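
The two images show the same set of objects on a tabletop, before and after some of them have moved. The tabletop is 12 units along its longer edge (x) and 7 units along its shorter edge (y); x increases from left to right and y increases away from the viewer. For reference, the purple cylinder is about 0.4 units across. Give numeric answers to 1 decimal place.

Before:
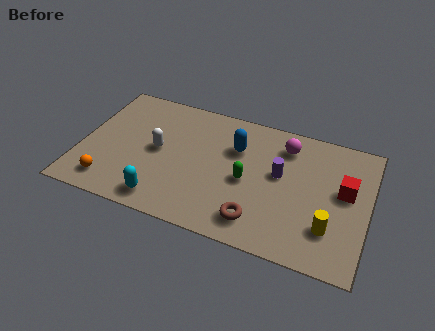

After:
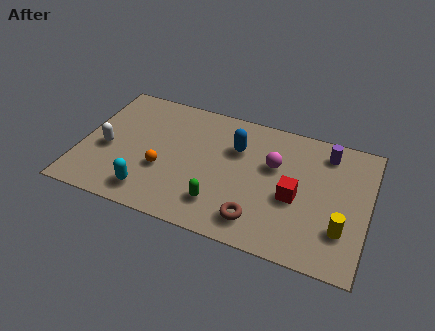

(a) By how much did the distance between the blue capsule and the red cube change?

-1.5

The distance was about 4.7 in the first image and 3.2 in the second, so they moved 1.5 units closer together.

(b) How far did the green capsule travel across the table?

1.9

The green capsule moved from about (7.0, 3.2) to (6.0, 1.6), a distance of √(1.0² + 1.6²) ≈ 1.9.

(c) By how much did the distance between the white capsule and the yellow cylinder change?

+2.5

They were about 7.5 units apart before and 10.0 after — 2.5 units further apart.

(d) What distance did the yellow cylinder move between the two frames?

0.5

The yellow cylinder moved from about (10.5, 1.9) to (11.0, 2.0), a distance of √(0.5² + 0.1²) ≈ 0.5.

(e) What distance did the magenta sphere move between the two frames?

1.3

The magenta sphere was near (8.4, 5.6) before and (8.0, 4.4) after, so it travelled √(0.4² + 1.2²) ≈ 1.3 units.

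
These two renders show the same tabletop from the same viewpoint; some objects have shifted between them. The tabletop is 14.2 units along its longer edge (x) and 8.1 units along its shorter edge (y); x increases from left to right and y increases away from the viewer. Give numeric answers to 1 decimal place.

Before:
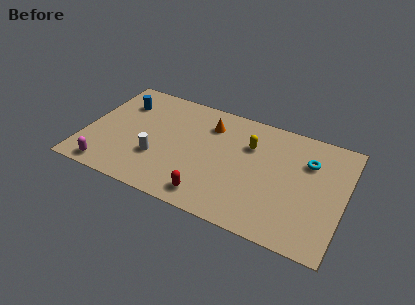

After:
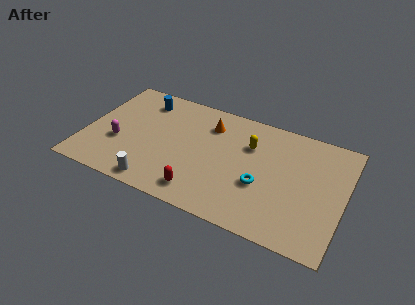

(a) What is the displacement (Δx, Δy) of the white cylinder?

(0.2, -1.8)

From the two frames, the white cylinder sits at roughly (4.1, 2.7) before and (4.3, 0.9) after.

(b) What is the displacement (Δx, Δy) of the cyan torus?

(-2.3, -2.6)

From the two frames, the cyan torus sits at roughly (12.1, 5.7) before and (9.8, 3.1) after.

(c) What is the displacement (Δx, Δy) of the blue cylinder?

(1.1, 0.6)

The blue cylinder was at about (1.7, 6.0) and moved to about (2.8, 6.6).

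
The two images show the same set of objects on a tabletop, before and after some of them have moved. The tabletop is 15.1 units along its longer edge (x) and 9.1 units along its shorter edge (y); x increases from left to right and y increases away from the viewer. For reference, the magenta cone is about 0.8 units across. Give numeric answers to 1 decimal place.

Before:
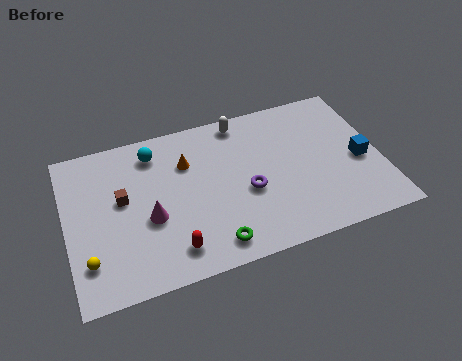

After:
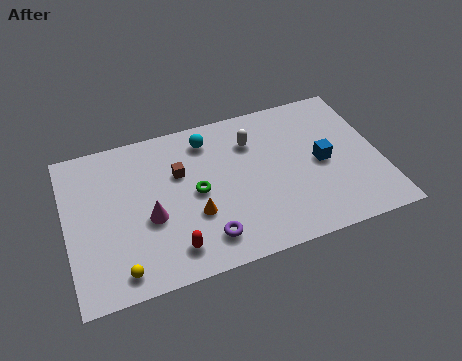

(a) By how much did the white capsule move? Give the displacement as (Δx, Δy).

(0.4, -1.4)

The white capsule started near (8.7, 8.1) and ended near (9.1, 6.7).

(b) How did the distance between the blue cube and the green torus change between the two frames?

-1.8

Before: roughly 7.9 units apart; after: 6.1. That's 1.8 units closer together.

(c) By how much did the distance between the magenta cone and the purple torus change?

-1.5

They were about 4.7 units apart before and 3.2 after — 1.5 units closer together.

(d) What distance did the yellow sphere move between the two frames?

1.7

The yellow sphere was near (0.9, 2.2) before and (2.3, 1.2) after, so it travelled √(1.4² + 1.0²) ≈ 1.7 units.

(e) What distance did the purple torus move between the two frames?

3.0

The purple torus was near (8.6, 3.8) before and (6.4, 1.7) after, so it travelled √(2.2² + 2.1²) ≈ 3.0 units.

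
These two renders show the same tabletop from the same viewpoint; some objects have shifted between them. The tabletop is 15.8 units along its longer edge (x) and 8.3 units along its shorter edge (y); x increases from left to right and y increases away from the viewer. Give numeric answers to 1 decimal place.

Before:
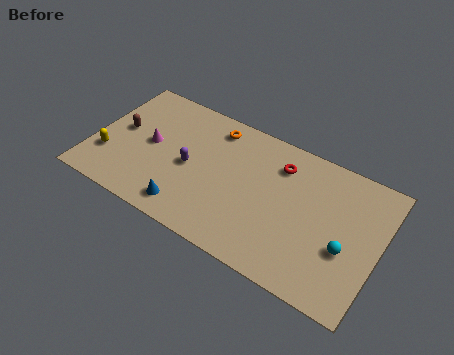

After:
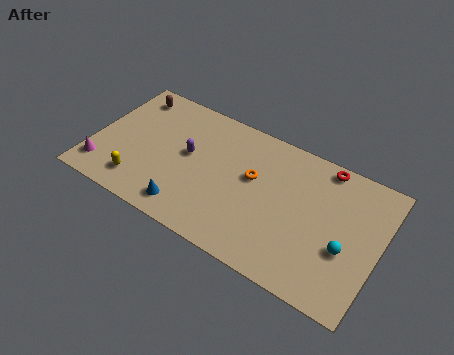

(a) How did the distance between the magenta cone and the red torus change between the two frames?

+5.7

The distance was about 7.3 in the first image and 13.0 in the second, so they moved 5.7 units further apart.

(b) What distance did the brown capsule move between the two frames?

2.5

The brown capsule was near (1.4, 4.5) before and (1.5, 7.0) after, so it travelled √(0.1² + 2.5²) ≈ 2.5 units.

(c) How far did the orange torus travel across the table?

3.3

The orange torus was near (6.3, 7.0) before and (8.8, 4.9) after, so it travelled √(2.5² + 2.1²) ≈ 3.3 units.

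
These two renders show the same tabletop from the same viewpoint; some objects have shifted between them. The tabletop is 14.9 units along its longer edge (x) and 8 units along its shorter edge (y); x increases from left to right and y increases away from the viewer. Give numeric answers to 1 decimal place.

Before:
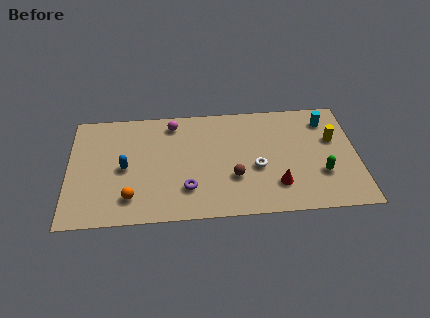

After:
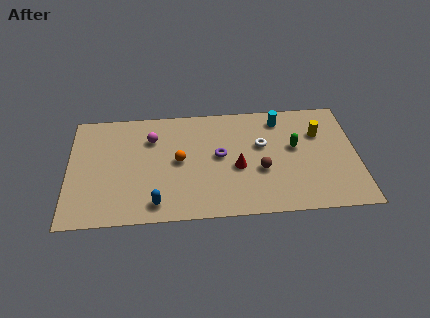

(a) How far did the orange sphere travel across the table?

3.5

From (3.2, 1.7) to (5.7, 4.1), the orange sphere covered √(2.5² + 2.4²) ≈ 3.5 units.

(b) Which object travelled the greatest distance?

the orange sphere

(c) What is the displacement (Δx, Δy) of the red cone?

(-2.0, 1.4)

The red cone was at about (10.7, 2.0) and moved to about (8.7, 3.4).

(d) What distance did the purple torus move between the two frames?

2.8

The purple torus was near (6.1, 2.1) before and (7.8, 4.3) after, so it travelled √(1.7² + 2.2²) ≈ 2.8 units.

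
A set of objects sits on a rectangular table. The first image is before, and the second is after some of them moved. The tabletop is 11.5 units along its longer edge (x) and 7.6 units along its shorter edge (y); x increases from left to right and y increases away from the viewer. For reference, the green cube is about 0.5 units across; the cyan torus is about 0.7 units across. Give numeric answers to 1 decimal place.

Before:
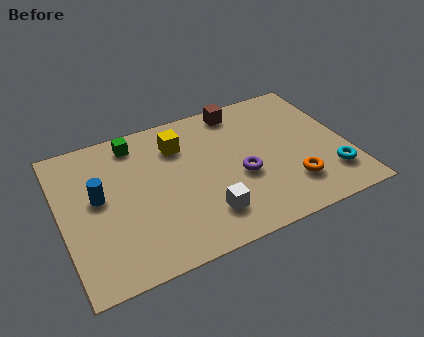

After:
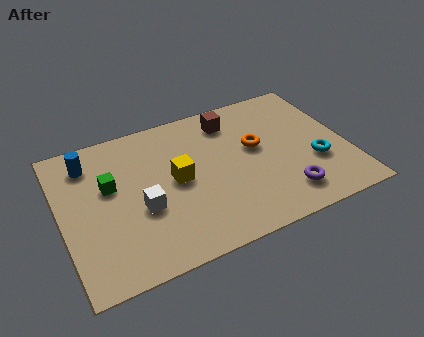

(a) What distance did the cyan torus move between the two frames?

1.0

The cyan torus moved from about (10.6, 1.8) to (10.1, 2.7), a distance of √(0.5² + 0.9²) ≈ 1.0.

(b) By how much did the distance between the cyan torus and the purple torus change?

-1.9

The distance was about 3.7 in the first image and 1.8 in the second, so they moved 1.9 units closer together.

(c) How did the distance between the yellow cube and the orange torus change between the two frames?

-2.3

Before: roughly 5.6 units apart; after: 3.3. That's 2.3 units closer together.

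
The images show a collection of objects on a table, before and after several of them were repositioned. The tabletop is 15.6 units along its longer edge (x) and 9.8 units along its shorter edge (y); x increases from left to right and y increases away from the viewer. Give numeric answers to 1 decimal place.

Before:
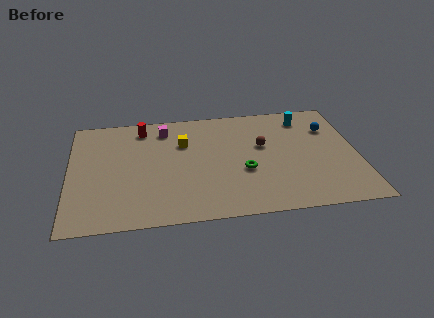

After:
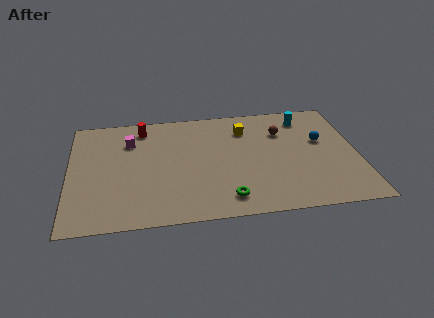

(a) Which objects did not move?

the cyan cylinder and the red cylinder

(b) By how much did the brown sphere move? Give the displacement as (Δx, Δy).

(1.1, 1.1)

The brown sphere started near (10.5, 5.9) and ended near (11.6, 7.0).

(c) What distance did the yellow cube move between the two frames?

3.5

From (6.2, 6.7) to (9.6, 7.5), the yellow cube covered √(3.4² + 0.8²) ≈ 3.5 units.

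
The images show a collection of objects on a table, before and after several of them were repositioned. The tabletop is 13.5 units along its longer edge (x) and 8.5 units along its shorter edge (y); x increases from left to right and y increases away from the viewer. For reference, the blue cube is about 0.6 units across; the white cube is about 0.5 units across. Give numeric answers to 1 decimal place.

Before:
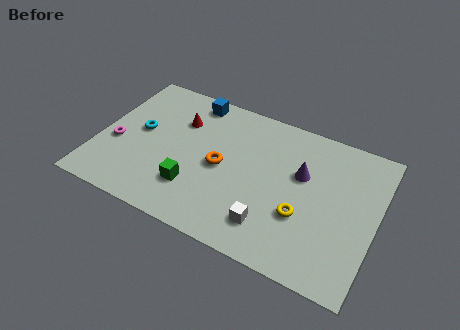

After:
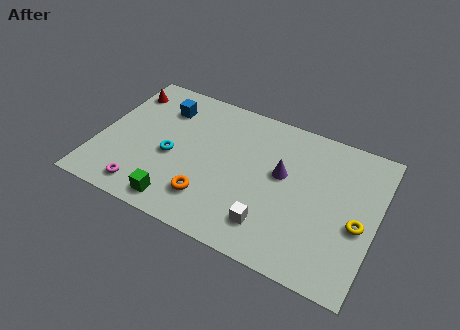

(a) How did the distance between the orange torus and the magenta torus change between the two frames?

-1.9

They were about 5.1 units apart before and 3.2 after — 1.9 units closer together.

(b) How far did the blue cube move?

1.6

From (4.1, 7.5) to (2.8, 6.5), the blue cube covered √(1.3² + 1.0²) ≈ 1.6 units.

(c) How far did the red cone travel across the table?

3.0

The red cone moved from about (3.7, 6.0) to (0.8, 6.8), a distance of √(2.9² + 0.8²) ≈ 3.0.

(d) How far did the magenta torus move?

2.8

From (0.9, 3.4) to (2.6, 1.2), the magenta torus covered √(1.7² + 2.2²) ≈ 2.8 units.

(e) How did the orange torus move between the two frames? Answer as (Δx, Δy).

(-0.3, -2.1)

The orange torus started near (6.0, 4.1) and ended near (5.7, 2.0).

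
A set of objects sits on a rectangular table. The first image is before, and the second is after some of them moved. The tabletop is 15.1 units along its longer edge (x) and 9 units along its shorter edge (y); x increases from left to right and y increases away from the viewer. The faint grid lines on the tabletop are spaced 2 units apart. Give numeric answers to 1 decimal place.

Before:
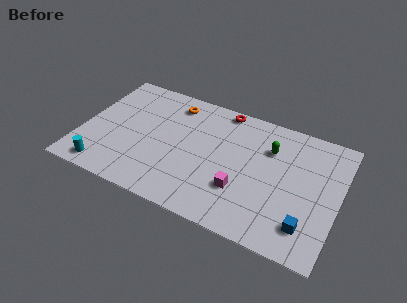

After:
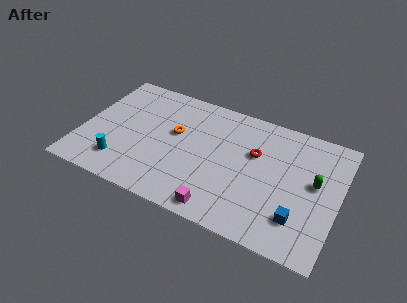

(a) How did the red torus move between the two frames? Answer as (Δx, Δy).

(2.2, -2.5)

The red torus started near (7.9, 8.2) and ended near (10.1, 5.7).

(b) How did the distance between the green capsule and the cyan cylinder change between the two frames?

+0.9

They were about 10.6 units apart before and 11.5 after — 0.9 units further apart.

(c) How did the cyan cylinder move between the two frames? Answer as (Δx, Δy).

(0.9, 0.8)

The cyan cylinder started near (1.7, 1.1) and ended near (2.6, 1.9).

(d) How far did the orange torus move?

2.2

The orange torus was near (5.0, 7.5) before and (5.4, 5.3) after, so it travelled √(0.4² + 2.2²) ≈ 2.2 units.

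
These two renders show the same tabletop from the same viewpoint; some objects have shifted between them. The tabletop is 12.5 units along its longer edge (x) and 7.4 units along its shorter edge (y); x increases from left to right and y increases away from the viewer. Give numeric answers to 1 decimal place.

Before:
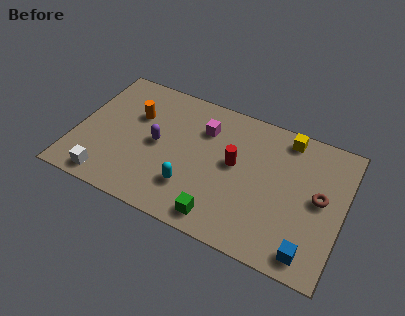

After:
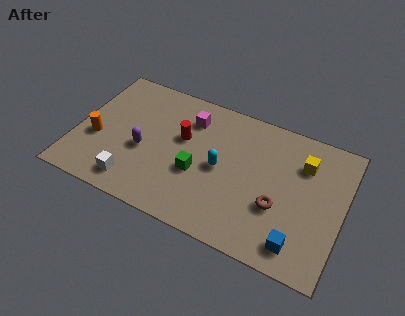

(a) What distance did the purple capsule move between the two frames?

0.8

The purple capsule moved from about (3.8, 3.7) to (3.2, 3.1), a distance of √(0.6² + 0.6²) ≈ 0.8.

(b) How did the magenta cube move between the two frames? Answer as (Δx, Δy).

(-0.7, 0.3)

From the two frames, the magenta cube sits at roughly (5.8, 5.4) before and (5.1, 5.7) after.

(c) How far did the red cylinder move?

2.5

The red cylinder moved from about (7.4, 4.1) to (4.9, 4.5), a distance of √(2.5² + 0.4²) ≈ 2.5.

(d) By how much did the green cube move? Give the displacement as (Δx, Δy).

(-1.3, 1.9)

From the two frames, the green cube sits at roughly (7.1, 1.0) before and (5.8, 2.9) after.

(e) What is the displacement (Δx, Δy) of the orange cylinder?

(-1.6, -2.0)

The orange cylinder was at about (2.6, 4.9) and moved to about (1.0, 2.9).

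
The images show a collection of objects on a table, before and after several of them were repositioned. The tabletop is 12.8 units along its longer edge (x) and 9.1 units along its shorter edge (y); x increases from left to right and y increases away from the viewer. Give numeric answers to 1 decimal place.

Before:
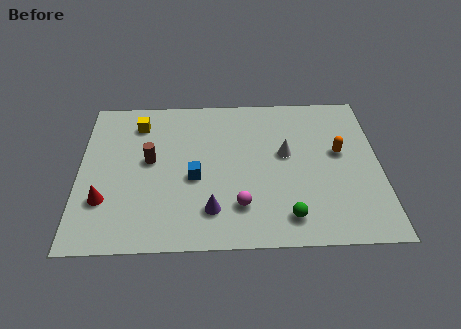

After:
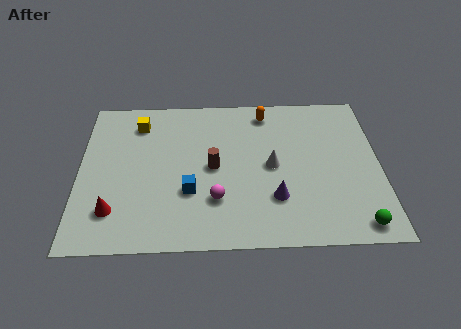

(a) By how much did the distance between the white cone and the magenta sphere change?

-0.5

They were about 3.6 units apart before and 3.1 after — 0.5 units closer together.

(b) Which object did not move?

the yellow cube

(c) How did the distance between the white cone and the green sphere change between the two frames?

+1.2

They were about 3.7 units apart before and 4.9 after — 1.2 units further apart.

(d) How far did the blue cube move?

0.8

The blue cube moved from about (4.9, 3.9) to (4.7, 3.1), a distance of √(0.2² + 0.8²) ≈ 0.8.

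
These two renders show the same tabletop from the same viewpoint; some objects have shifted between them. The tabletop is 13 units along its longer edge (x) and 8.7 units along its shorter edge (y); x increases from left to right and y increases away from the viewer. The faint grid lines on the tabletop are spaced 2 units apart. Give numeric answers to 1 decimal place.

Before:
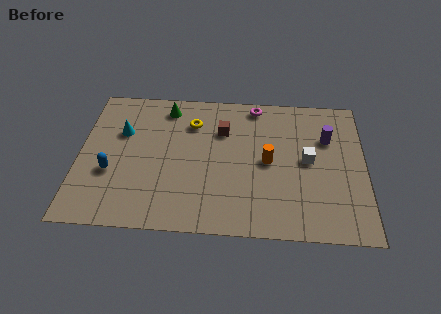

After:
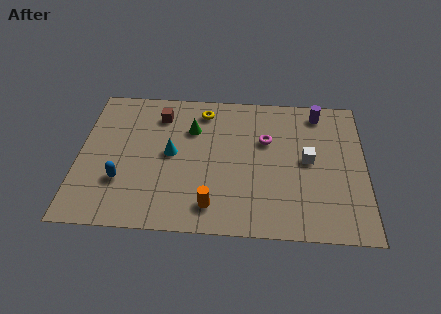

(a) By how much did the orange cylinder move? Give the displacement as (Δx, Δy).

(-2.5, -2.8)

The orange cylinder started near (8.6, 4.3) and ended near (6.1, 1.5).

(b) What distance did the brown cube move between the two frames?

3.0

The brown cube moved from about (6.5, 6.1) to (3.6, 6.9), a distance of √(2.9² + 0.8²) ≈ 3.0.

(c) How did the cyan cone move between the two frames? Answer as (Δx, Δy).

(2.3, -1.2)

From the two frames, the cyan cone sits at roughly (1.9, 5.7) before and (4.2, 4.5) after.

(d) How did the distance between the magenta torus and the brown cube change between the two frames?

+2.8

The distance was about 2.3 in the first image and 5.1 in the second, so they moved 2.8 units further apart.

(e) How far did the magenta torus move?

2.3

The magenta torus moved from about (8.0, 7.8) to (8.5, 5.6), a distance of √(0.5² + 2.2²) ≈ 2.3.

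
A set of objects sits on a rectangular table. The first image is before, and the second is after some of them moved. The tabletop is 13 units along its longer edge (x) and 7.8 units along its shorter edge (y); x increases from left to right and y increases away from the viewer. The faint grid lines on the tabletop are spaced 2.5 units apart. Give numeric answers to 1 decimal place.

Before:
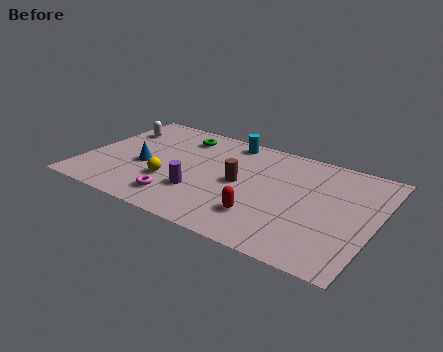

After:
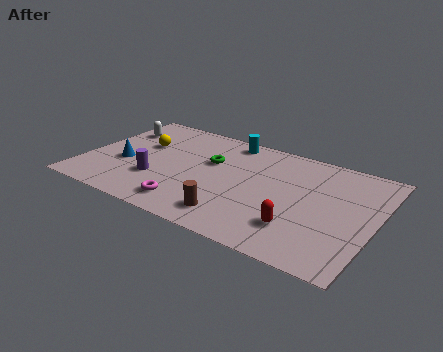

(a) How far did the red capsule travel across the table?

1.6

From (8.3, 2.0) to (9.9, 2.0), the red capsule covered √(1.6² + 0.0²) ≈ 1.6 units.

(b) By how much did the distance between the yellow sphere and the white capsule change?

-2.8

The distance was about 4.3 in the first image and 1.5 in the second, so they moved 2.8 units closer together.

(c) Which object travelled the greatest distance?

the yellow sphere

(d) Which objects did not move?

the cyan cylinder and the white capsule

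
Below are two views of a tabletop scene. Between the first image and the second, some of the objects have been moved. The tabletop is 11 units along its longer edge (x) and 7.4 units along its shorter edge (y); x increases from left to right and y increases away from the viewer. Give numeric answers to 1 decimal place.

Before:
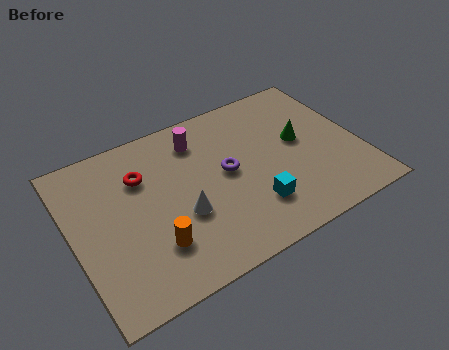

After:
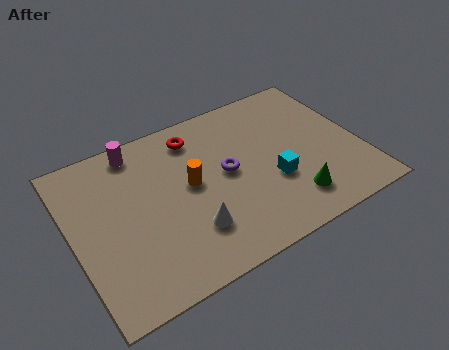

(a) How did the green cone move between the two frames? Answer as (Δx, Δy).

(-0.8, -2.6)

The green cone started near (8.8, 4.1) and ended near (8.0, 1.5).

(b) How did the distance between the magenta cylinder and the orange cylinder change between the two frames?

-1.5

They were about 4.5 units apart before and 3.0 after — 1.5 units closer together.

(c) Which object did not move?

the purple torus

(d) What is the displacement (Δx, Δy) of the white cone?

(0.2, -0.8)

The white cone was at about (4.0, 2.8) and moved to about (4.2, 2.0).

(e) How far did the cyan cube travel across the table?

1.2

The cyan cube moved from about (6.6, 1.9) to (7.5, 2.7), a distance of √(0.9² + 0.8²) ≈ 1.2.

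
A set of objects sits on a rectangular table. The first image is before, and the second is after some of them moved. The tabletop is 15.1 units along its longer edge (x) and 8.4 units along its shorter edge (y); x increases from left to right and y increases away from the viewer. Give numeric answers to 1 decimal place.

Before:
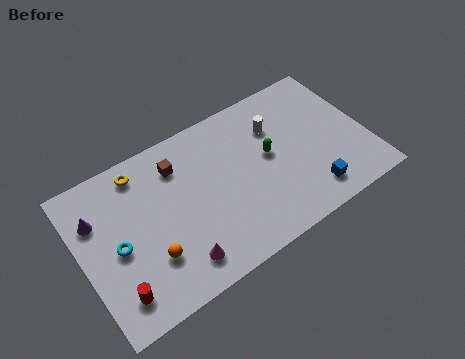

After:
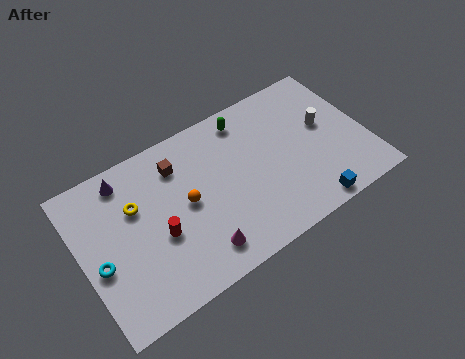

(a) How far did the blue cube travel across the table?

0.7

The blue cube moved from about (11.7, 1.5) to (11.5, 0.8), a distance of √(0.2² + 0.7²) ≈ 0.7.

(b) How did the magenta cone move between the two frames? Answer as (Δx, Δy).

(1.1, 0.0)

The magenta cone was at about (4.6, 1.5) and moved to about (5.7, 1.5).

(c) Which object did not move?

the brown cube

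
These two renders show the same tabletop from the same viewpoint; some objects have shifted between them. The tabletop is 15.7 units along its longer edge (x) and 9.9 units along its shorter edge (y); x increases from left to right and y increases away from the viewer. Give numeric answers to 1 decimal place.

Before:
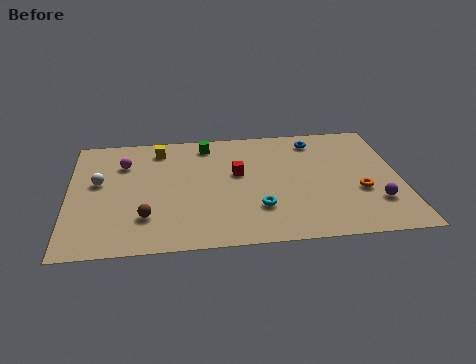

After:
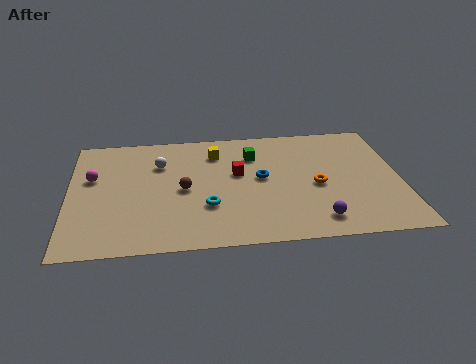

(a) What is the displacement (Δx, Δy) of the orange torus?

(-2.0, 0.7)

From the two frames, the orange torus sits at roughly (13.7, 3.7) before and (11.7, 4.4) after.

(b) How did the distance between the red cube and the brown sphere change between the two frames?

-2.6

They were about 5.4 units apart before and 2.8 after — 2.6 units closer together.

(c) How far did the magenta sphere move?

1.9

The magenta sphere was near (2.6, 7.2) before and (1.1, 6.1) after, so it travelled √(1.5² + 1.1²) ≈ 1.9 units.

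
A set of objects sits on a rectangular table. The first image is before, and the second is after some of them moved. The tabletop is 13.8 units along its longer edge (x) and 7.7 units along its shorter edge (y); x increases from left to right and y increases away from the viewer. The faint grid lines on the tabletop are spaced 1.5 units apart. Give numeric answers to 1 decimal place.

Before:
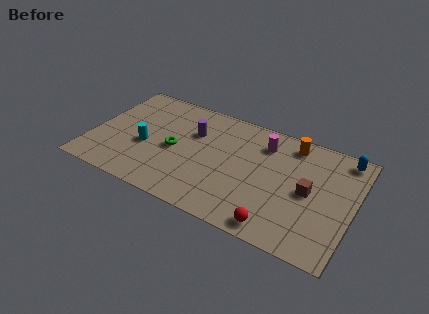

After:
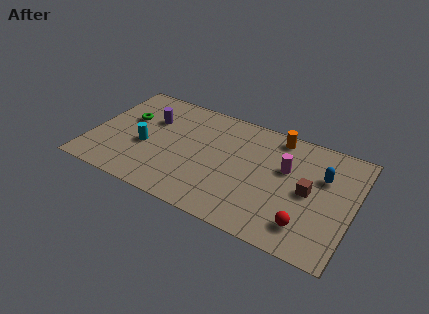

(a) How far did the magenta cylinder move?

1.8

The magenta cylinder moved from about (8.9, 6.0) to (10.2, 4.8), a distance of √(1.3² + 1.2²) ≈ 1.8.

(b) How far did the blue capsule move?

1.9

From (13.0, 6.8) to (12.1, 5.1), the blue capsule covered √(0.9² + 1.7²) ≈ 1.9 units.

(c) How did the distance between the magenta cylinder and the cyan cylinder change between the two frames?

+0.9

The distance was about 6.6 in the first image and 7.5 in the second, so they moved 0.9 units further apart.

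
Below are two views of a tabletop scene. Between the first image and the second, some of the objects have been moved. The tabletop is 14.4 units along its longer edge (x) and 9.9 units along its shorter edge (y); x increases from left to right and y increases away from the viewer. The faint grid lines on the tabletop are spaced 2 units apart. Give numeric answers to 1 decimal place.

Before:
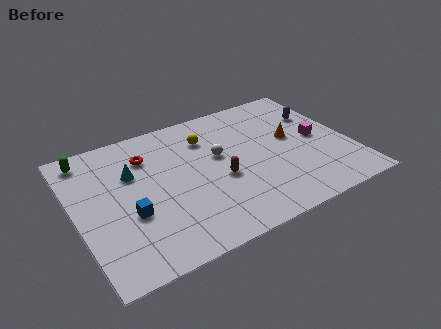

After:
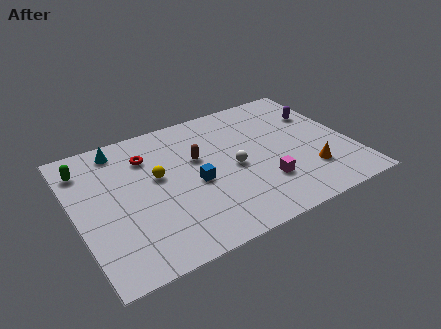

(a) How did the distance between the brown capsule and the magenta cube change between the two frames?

-1.0

Before: roughly 5.5 units apart; after: 4.5. That's 1.0 units closer together.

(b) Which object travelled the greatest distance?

the magenta cube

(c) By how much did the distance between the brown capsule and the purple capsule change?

+0.3

Before: roughly 6.4 units apart; after: 6.7. That's 0.3 units further apart.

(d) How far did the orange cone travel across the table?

2.9

The orange cone was near (11.5, 5.5) before and (11.9, 2.6) after, so it travelled √(0.4² + 2.9²) ≈ 2.9 units.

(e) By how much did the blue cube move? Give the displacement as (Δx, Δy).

(3.5, 0.7)

The blue cube was at about (2.6, 3.7) and moved to about (6.1, 4.4).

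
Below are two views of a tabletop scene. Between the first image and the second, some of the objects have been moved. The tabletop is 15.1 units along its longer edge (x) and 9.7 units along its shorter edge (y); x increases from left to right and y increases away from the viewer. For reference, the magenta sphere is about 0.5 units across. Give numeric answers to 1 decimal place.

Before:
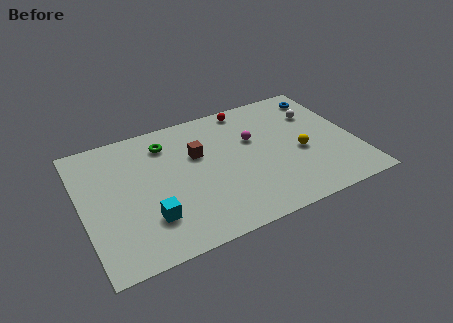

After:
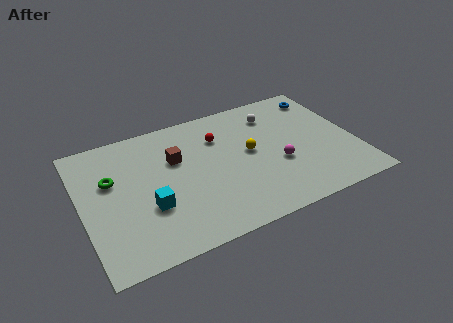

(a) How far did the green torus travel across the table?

3.6

The green torus moved from about (4.9, 7.7) to (1.7, 6.1), a distance of √(3.2² + 1.6²) ≈ 3.6.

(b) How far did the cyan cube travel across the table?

0.8

The cyan cube moved from about (3.4, 2.6) to (3.5, 3.4), a distance of √(0.1² + 0.8²) ≈ 0.8.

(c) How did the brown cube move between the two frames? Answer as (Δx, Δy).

(-1.2, 0.1)

The brown cube started near (6.5, 6.2) and ended near (5.3, 6.3).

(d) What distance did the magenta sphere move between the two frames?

2.6

From (9.6, 6.1) to (10.7, 3.7), the magenta sphere covered √(1.1² + 2.4²) ≈ 2.6 units.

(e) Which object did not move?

the blue torus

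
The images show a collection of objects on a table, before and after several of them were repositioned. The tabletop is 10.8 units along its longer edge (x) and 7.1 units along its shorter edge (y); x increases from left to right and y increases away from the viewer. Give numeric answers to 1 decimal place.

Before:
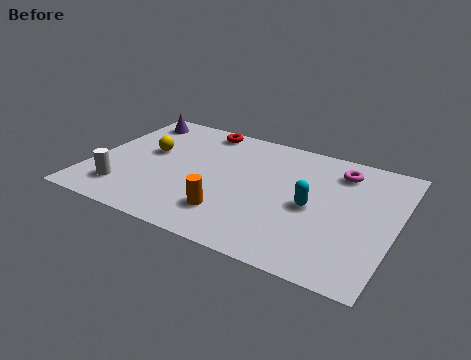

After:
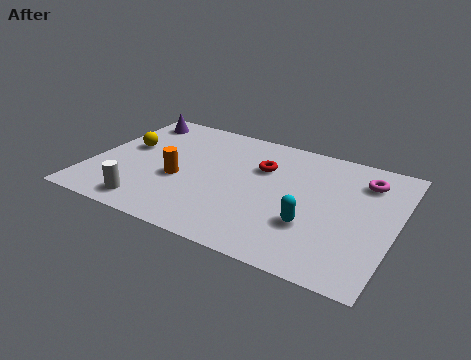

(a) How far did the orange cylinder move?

2.3

From (5.2, 1.7) to (3.2, 2.9), the orange cylinder covered √(2.0² + 1.2²) ≈ 2.3 units.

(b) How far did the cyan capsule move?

1.0

The cyan capsule was near (7.9, 3.3) before and (8.0, 2.3) after, so it travelled √(0.1² + 1.0²) ≈ 1.0 units.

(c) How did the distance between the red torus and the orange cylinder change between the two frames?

-1.6

They were about 4.9 units apart before and 3.3 after — 1.6 units closer together.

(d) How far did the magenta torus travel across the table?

0.9

The magenta torus moved from about (8.6, 5.7) to (9.5, 5.5), a distance of √(0.9² + 0.2²) ≈ 0.9.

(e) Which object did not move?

the purple cone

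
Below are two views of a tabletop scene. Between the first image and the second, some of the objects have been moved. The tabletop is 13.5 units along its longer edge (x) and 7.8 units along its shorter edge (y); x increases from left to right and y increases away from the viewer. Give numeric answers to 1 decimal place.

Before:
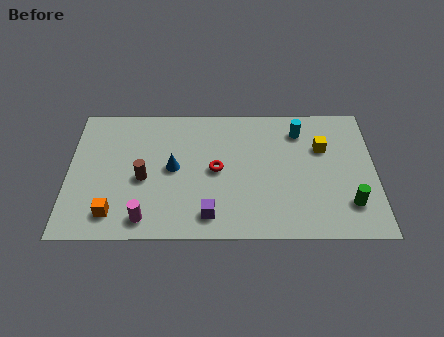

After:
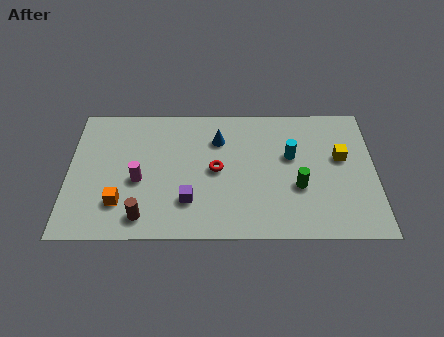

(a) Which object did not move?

the red torus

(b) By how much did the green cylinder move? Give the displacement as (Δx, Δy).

(-2.2, 1.0)

From the two frames, the green cylinder sits at roughly (12.3, 1.9) before and (10.1, 2.9) after.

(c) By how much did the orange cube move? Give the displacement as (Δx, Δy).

(0.3, 0.6)

The orange cube was at about (2.0, 1.4) and moved to about (2.3, 2.0).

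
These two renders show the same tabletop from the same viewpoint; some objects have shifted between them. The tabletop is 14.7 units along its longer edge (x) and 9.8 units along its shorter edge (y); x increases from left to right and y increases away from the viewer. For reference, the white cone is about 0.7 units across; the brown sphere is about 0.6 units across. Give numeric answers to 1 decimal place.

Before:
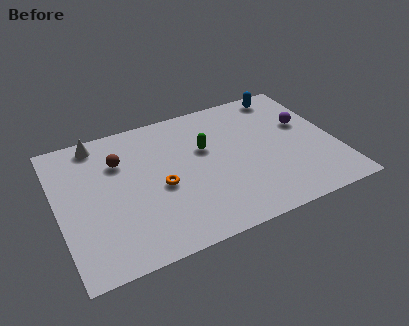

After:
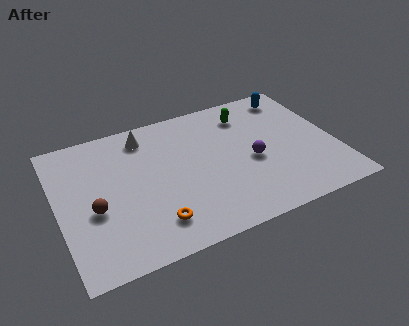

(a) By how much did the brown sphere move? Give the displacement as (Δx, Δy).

(-1.6, -2.9)

The brown sphere was at about (3.4, 6.9) and moved to about (1.8, 4.0).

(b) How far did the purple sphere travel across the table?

3.5

The purple sphere moved from about (13.3, 6.0) to (10.2, 4.3), a distance of √(3.1² + 1.7²) ≈ 3.5.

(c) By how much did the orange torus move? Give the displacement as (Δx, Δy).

(-0.6, -2.3)

The orange torus was at about (5.3, 4.3) and moved to about (4.7, 2.0).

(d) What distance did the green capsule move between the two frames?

3.0

The green capsule was near (7.9, 6.1) before and (10.4, 7.8) after, so it travelled √(2.5² + 1.7²) ≈ 3.0 units.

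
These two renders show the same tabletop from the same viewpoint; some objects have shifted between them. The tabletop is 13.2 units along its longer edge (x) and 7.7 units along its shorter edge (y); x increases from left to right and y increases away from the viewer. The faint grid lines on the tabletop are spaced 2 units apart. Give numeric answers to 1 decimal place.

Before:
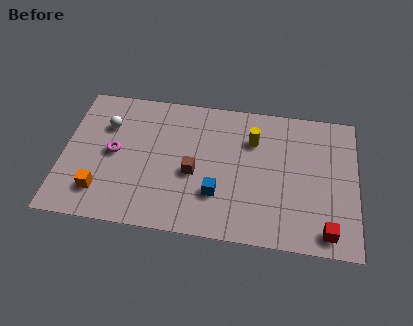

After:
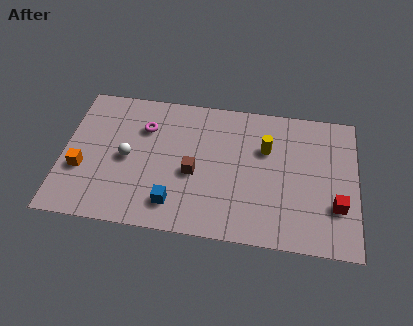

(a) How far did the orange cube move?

1.4

The orange cube was near (1.8, 1.7) before and (0.9, 2.8) after, so it travelled √(0.9² + 1.1²) ≈ 1.4 units.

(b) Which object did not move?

the brown cube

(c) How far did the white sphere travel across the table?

2.0

The white sphere was near (1.9, 5.4) before and (2.9, 3.7) after, so it travelled √(1.0² + 1.7²) ≈ 2.0 units.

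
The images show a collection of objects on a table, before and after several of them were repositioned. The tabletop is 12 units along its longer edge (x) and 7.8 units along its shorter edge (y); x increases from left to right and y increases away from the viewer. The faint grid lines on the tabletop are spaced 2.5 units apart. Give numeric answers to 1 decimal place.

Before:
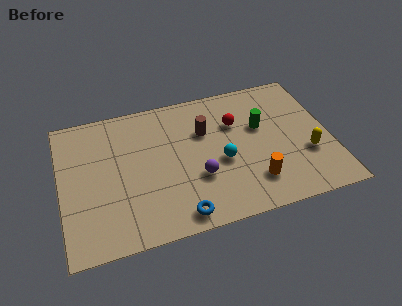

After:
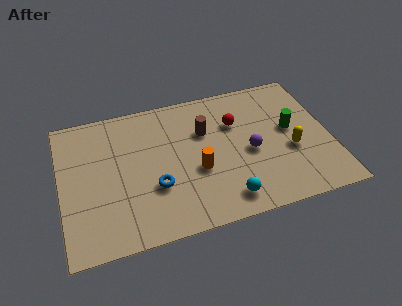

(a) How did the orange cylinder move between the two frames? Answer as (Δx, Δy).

(-2.4, 1.3)

The orange cylinder started near (8.4, 1.8) and ended near (6.0, 3.1).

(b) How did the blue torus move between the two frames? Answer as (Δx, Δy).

(-0.9, 1.8)

The blue torus started near (5.0, 0.9) and ended near (4.1, 2.7).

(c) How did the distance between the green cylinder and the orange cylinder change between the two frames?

+1.4

They were about 3.1 units apart before and 4.5 after — 1.4 units further apart.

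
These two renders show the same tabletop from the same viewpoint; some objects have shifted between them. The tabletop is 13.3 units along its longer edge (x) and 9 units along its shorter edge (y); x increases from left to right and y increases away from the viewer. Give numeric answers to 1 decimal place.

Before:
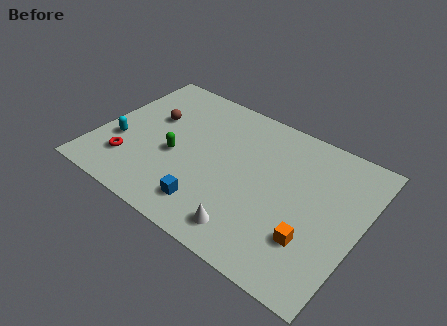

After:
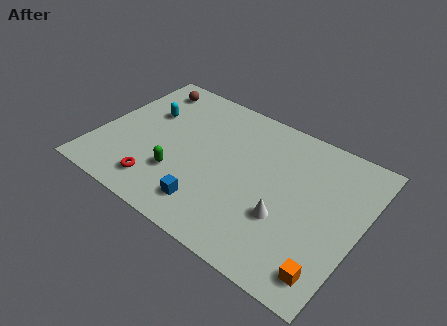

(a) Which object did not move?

the blue cube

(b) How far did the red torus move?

1.8

From (1.9, 2.2) to (3.6, 1.6), the red torus covered √(1.7² + 0.6²) ≈ 1.8 units.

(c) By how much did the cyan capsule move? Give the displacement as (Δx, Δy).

(0.9, 2.6)

The cyan capsule was at about (1.2, 3.2) and moved to about (2.1, 5.8).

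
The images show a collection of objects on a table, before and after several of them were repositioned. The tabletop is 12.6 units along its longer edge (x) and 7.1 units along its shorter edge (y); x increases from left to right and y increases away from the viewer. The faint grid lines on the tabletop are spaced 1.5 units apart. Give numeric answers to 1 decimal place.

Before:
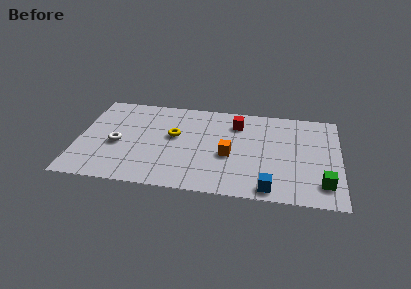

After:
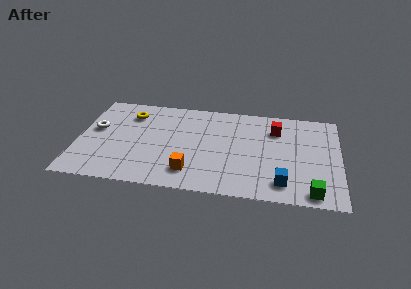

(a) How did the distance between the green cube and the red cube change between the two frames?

-1.0

The distance was about 5.8 in the first image and 4.8 in the second, so they moved 1.0 units closer together.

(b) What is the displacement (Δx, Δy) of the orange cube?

(-1.8, -1.5)

The orange cube started near (7.3, 3.0) and ended near (5.5, 1.5).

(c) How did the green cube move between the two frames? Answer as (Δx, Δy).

(-0.5, -0.7)

The green cube was at about (11.8, 1.5) and moved to about (11.3, 0.8).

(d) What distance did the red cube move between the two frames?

1.9

The red cube moved from about (7.6, 5.5) to (9.5, 5.3), a distance of √(1.9² + 0.2²) ≈ 1.9.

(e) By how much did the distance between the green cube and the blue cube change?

-1.1

The distance was about 2.6 in the first image and 1.5 in the second, so they moved 1.1 units closer together.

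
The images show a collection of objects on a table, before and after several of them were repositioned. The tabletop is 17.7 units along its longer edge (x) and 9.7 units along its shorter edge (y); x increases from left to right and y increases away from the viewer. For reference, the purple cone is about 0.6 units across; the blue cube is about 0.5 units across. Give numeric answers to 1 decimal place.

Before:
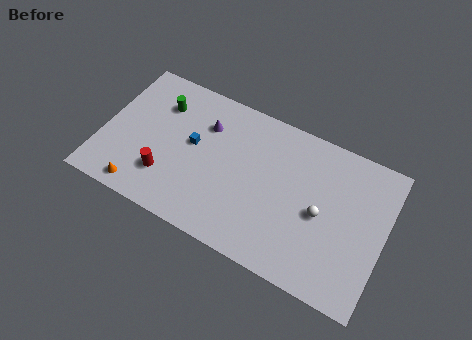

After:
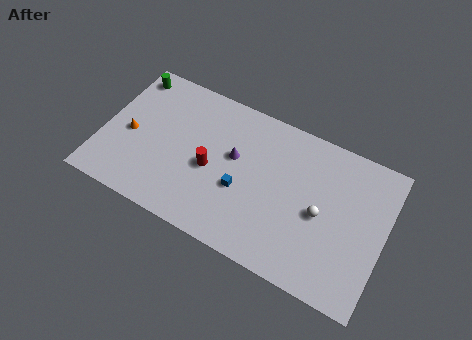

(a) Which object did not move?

the white sphere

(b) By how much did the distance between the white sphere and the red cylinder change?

-2.8

Before: roughly 9.7 units apart; after: 6.9. That's 2.8 units closer together.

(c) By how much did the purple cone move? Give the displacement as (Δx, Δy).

(2.0, -1.3)

The purple cone was at about (6.2, 7.0) and moved to about (8.2, 5.7).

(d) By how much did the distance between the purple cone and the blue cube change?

+0.3

The distance was about 1.7 in the first image and 2.0 in the second, so they moved 0.3 units further apart.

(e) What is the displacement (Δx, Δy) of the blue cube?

(3.3, -1.6)

The blue cube started near (5.6, 5.4) and ended near (8.9, 3.8).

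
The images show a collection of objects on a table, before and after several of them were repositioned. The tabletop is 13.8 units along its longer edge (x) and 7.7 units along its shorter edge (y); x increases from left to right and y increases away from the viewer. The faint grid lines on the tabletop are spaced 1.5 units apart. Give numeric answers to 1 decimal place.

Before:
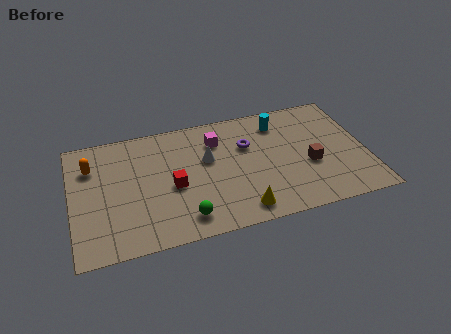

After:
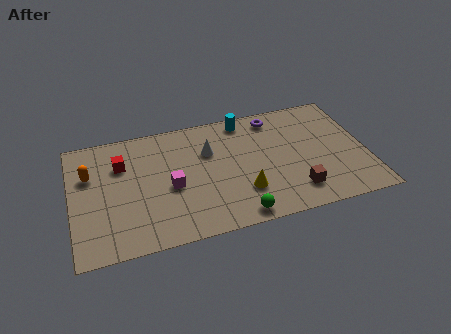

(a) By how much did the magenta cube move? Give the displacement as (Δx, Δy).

(-2.3, -2.4)

From the two frames, the magenta cube sits at roughly (6.9, 5.8) before and (4.6, 3.4) after.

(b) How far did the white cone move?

0.5

The white cone moved from about (6.4, 4.7) to (6.5, 5.2), a distance of √(0.1² + 0.5²) ≈ 0.5.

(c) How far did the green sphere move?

2.5

The green sphere moved from about (5.1, 1.3) to (7.5, 0.8), a distance of √(2.4² + 0.5²) ≈ 2.5.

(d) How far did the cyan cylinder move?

1.7

The cyan cylinder was near (9.9, 6.2) before and (8.3, 6.8) after, so it travelled √(1.6² + 0.6²) ≈ 1.7 units.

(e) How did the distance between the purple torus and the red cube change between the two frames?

+3.4

The distance was about 4.0 in the first image and 7.4 in the second, so they moved 3.4 units further apart.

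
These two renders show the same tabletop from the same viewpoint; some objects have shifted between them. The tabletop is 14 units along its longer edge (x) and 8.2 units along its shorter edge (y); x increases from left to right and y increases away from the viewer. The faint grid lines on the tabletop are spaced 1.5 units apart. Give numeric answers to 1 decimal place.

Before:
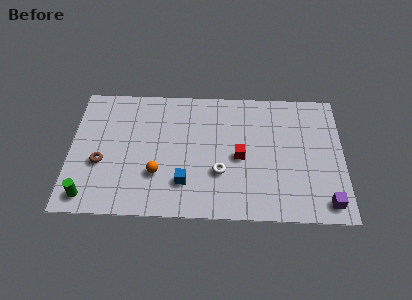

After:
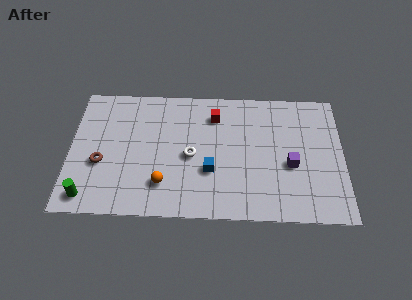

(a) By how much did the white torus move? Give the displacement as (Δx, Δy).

(-1.5, 1.0)

From the two frames, the white torus sits at roughly (7.7, 2.8) before and (6.2, 3.8) after.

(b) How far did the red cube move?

2.9

From (8.7, 3.8) to (7.4, 6.4), the red cube covered √(1.3² + 2.6²) ≈ 2.9 units.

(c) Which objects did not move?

the brown torus and the green cylinder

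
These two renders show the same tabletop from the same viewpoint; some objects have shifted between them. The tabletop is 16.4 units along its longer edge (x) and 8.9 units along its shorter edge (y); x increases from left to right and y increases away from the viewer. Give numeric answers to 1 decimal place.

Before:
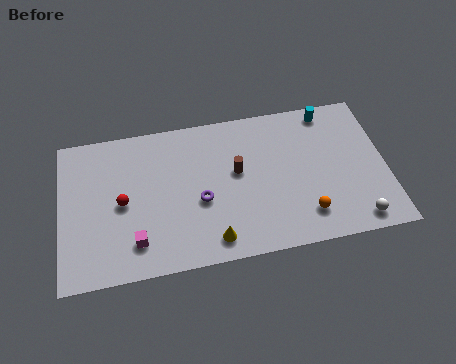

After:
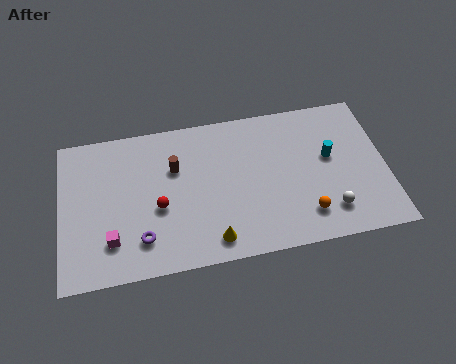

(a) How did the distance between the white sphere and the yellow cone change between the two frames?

-1.3

Before: roughly 7.2 units apart; after: 5.9. That's 1.3 units closer together.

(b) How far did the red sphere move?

1.9

The red sphere was near (3.1, 4.3) before and (4.9, 3.7) after, so it travelled √(1.8² + 0.6²) ≈ 1.9 units.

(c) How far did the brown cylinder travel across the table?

3.2

The brown cylinder moved from about (8.9, 5.1) to (5.8, 5.9), a distance of √(3.1² + 0.8²) ≈ 3.2.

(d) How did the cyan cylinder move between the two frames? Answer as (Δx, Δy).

(-0.1, -2.8)

The cyan cylinder started near (13.7, 7.9) and ended near (13.6, 5.1).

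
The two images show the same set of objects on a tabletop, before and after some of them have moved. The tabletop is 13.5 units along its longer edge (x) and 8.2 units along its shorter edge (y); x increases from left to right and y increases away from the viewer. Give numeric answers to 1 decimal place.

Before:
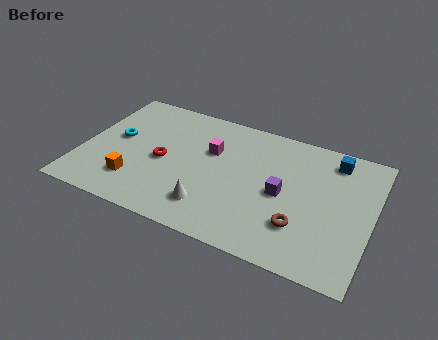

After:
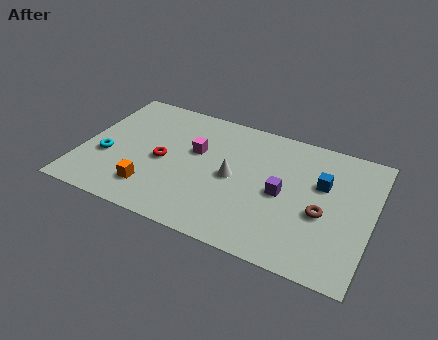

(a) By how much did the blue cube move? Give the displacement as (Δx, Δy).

(-0.4, -1.7)

From the two frames, the blue cube sits at roughly (11.5, 6.9) before and (11.1, 5.2) after.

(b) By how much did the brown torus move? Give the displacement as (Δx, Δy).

(0.9, 1.1)

From the two frames, the brown torus sits at roughly (10.4, 2.3) before and (11.3, 3.4) after.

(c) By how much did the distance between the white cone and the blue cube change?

-3.1

The distance was about 7.3 in the first image and 4.2 in the second, so they moved 3.1 units closer together.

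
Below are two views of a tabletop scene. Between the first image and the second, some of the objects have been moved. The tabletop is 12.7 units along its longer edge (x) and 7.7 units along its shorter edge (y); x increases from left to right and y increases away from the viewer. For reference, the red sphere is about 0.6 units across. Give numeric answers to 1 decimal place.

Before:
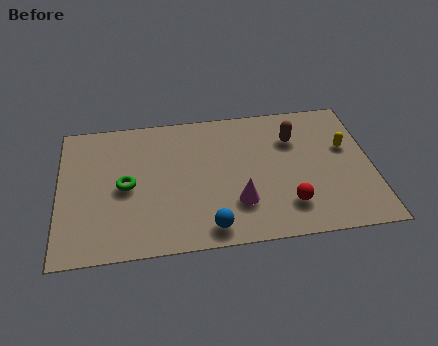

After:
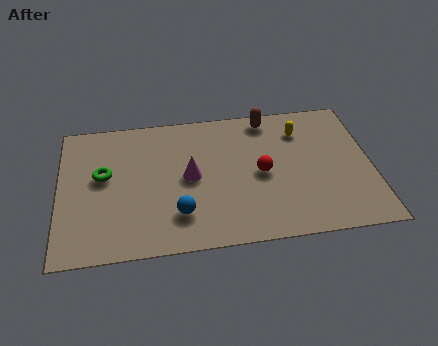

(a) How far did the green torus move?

1.1

The green torus moved from about (2.7, 3.7) to (1.8, 4.4), a distance of √(0.9² + 0.7²) ≈ 1.1.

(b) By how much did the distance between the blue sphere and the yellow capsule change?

-0.3

They were about 6.8 units apart before and 6.5 after — 0.3 units closer together.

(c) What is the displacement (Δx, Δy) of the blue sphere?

(-1.2, 0.9)

The blue sphere was at about (6.0, 1.0) and moved to about (4.8, 1.9).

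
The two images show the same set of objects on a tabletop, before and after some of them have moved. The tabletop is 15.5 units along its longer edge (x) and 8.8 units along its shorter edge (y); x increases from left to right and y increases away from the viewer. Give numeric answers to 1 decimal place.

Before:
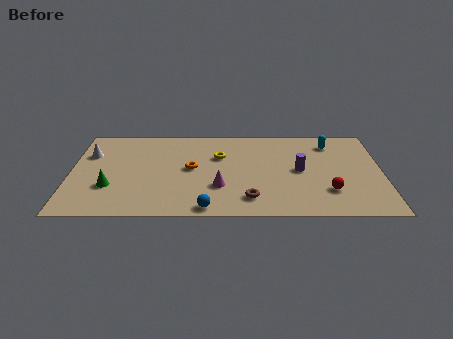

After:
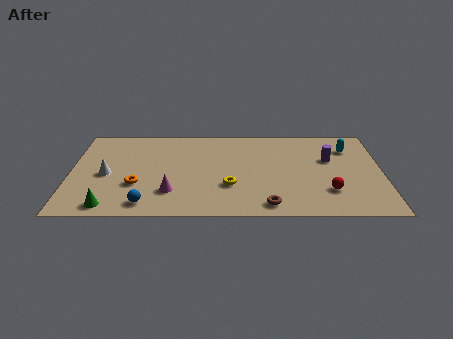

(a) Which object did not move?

the red sphere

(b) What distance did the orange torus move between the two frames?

3.1

The orange torus moved from about (6.0, 4.6) to (3.3, 3.0), a distance of √(2.7² + 1.6²) ≈ 3.1.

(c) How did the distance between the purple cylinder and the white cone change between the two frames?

+0.6

The distance was about 10.6 in the first image and 11.2 in the second, so they moved 0.6 units further apart.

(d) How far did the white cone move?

2.2

The white cone moved from about (0.9, 6.0) to (1.8, 4.0), a distance of √(0.9² + 2.0²) ≈ 2.2.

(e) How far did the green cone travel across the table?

1.8

The green cone was near (2.0, 2.8) before and (2.0, 1.0) after, so it travelled √(0.0² + 1.8²) ≈ 1.8 units.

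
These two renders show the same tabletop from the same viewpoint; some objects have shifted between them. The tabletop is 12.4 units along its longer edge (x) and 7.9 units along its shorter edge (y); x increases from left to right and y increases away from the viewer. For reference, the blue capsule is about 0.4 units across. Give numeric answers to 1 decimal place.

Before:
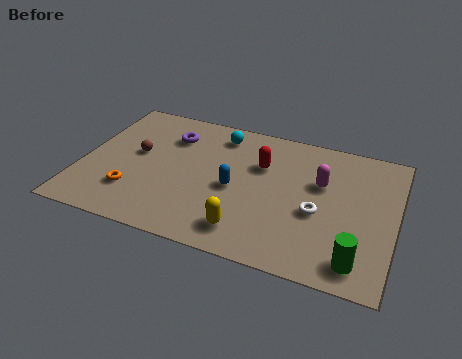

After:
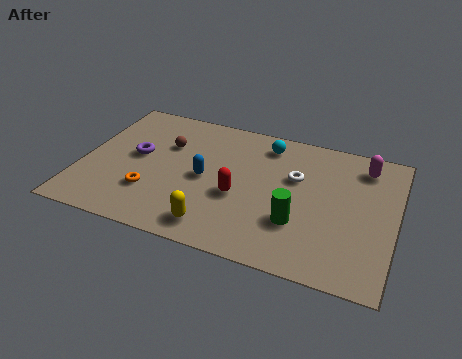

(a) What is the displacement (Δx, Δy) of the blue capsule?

(-1.2, 0.2)

The blue capsule started near (6.1, 3.6) and ended near (4.9, 3.8).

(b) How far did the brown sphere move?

1.4

From (2.1, 4.4) to (3.2, 5.3), the brown sphere covered √(1.1² + 0.9²) ≈ 1.4 units.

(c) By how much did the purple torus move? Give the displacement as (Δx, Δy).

(-1.2, -1.6)

The purple torus started near (3.3, 5.9) and ended near (2.1, 4.3).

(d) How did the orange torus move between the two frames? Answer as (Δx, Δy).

(0.7, 0.2)

The orange torus started near (2.2, 2.1) and ended near (2.9, 2.3).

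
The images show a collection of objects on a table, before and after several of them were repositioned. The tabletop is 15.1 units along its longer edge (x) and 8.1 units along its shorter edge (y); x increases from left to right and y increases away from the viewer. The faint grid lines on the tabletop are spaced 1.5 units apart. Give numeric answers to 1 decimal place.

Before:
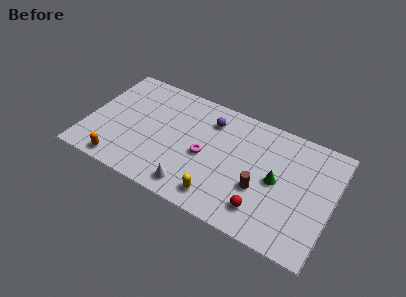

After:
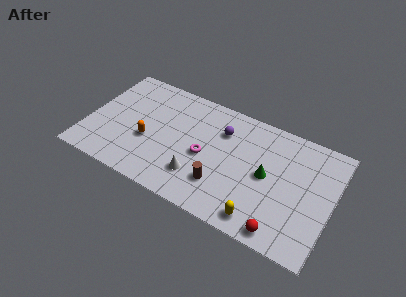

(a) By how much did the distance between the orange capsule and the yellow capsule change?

+1.5

The distance was about 6.1 in the first image and 7.6 in the second, so they moved 1.5 units further apart.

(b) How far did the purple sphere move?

0.9

From (7.3, 6.3) to (8.1, 5.9), the purple sphere covered √(0.8² + 0.4²) ≈ 0.9 units.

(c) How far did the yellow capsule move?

2.6

From (8.5, 1.3) to (11.1, 1.1), the yellow capsule covered √(2.6² + 0.2²) ≈ 2.6 units.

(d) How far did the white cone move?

0.9

The white cone moved from about (6.9, 1.2) to (7.1, 2.1), a distance of √(0.2² + 0.9²) ≈ 0.9.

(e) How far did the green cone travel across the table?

0.6

From (11.7, 4.0) to (11.1, 4.1), the green cone covered √(0.6² + 0.1²) ≈ 0.6 units.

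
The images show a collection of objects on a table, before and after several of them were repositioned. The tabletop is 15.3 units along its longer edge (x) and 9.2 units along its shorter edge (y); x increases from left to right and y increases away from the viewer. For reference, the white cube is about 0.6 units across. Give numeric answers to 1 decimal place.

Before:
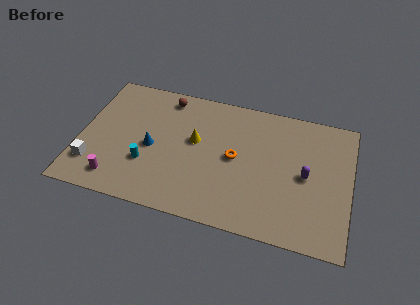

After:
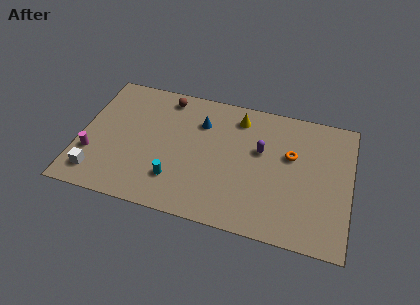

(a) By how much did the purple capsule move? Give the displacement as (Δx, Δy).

(-2.6, 1.1)

The purple capsule started near (12.8, 4.5) and ended near (10.2, 5.6).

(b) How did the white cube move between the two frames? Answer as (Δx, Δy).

(0.3, -0.6)

From the two frames, the white cube sits at roughly (0.9, 2.2) before and (1.2, 1.6) after.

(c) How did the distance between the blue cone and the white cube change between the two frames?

+3.7

They were about 3.8 units apart before and 7.5 after — 3.7 units further apart.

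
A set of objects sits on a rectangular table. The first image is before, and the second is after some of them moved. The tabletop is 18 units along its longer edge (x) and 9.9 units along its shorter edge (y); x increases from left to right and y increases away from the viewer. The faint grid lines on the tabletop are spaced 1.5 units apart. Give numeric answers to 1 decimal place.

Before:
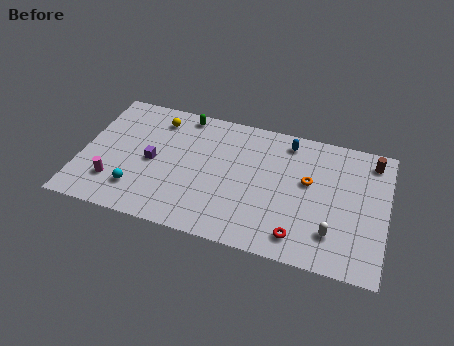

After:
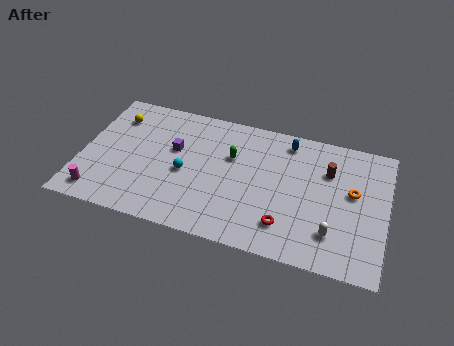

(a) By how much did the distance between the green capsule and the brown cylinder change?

-5.6

Before: roughly 11.3 units apart; after: 5.7. That's 5.6 units closer together.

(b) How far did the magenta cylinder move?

1.4

From (2.1, 2.5) to (1.3, 1.4), the magenta cylinder covered √(0.8² + 1.1²) ≈ 1.4 units.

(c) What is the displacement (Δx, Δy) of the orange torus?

(2.6, -0.1)

The orange torus started near (13.4, 5.8) and ended near (16.0, 5.7).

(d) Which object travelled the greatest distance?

the green capsule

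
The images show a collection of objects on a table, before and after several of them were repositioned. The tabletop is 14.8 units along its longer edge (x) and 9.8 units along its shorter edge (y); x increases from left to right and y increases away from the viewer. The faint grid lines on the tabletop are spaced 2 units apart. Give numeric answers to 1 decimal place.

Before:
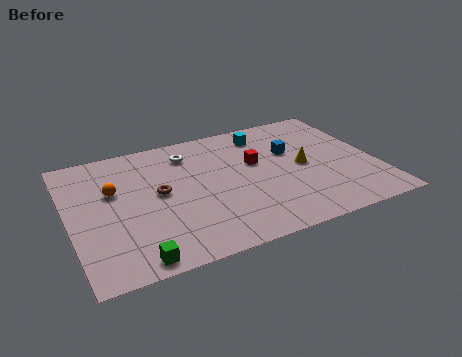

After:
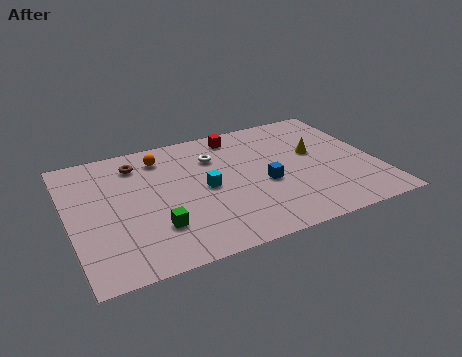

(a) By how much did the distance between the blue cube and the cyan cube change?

+0.7

Before: roughly 2.2 units apart; after: 2.9. That's 0.7 units further apart.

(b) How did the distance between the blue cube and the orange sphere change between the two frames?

-2.7

The distance was about 8.7 in the first image and 6.0 in the second, so they moved 2.7 units closer together.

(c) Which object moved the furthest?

the cyan cube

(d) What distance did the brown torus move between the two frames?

2.8

The brown torus moved from about (4.3, 5.2) to (3.5, 7.9), a distance of √(0.8² + 2.7²) ≈ 2.8.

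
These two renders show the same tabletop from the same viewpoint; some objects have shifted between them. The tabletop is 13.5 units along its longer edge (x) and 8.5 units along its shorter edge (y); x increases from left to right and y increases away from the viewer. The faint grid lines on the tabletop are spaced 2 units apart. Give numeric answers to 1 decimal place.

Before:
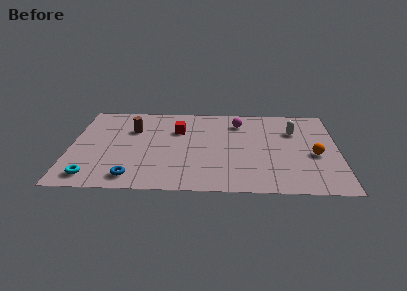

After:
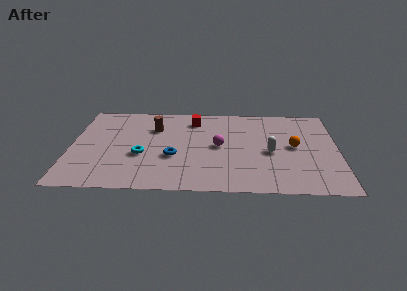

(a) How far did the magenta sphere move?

2.6

The magenta sphere moved from about (8.5, 6.7) to (7.5, 4.3), a distance of √(1.0² + 2.4²) ≈ 2.6.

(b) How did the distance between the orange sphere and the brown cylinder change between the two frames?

-2.2

Before: roughly 9.5 units apart; after: 7.3. That's 2.2 units closer together.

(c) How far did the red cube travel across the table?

1.4

The red cube was near (5.4, 5.8) before and (6.2, 6.9) after, so it travelled √(0.8² + 1.1²) ≈ 1.4 units.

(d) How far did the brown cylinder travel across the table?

1.1

The brown cylinder moved from about (3.1, 5.8) to (4.2, 6.0), a distance of √(1.1² + 0.2²) ≈ 1.1.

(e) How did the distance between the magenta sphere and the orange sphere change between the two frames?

-1.1

Before: roughly 4.9 units apart; after: 3.8. That's 1.1 units closer together.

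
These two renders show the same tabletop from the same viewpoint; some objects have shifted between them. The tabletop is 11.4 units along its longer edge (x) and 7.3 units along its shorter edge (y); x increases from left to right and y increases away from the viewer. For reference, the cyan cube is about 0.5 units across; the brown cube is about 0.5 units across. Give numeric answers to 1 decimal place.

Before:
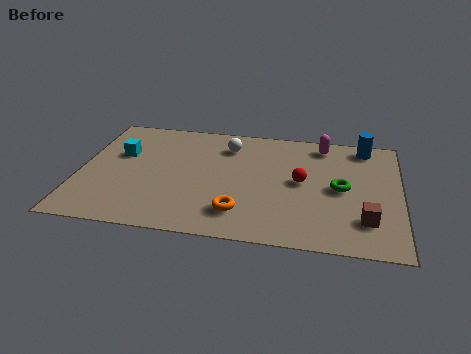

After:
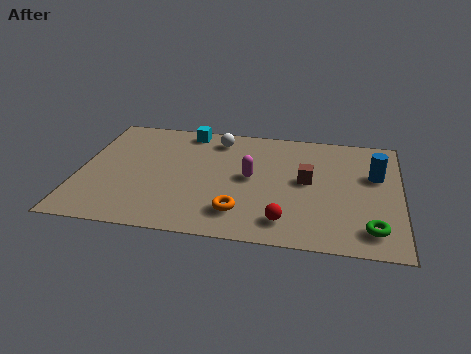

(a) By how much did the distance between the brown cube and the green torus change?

+1.5

They were about 2.0 units apart before and 3.5 after — 1.5 units further apart.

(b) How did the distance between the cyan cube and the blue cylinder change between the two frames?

-1.8

The distance was about 8.9 in the first image and 7.1 in the second, so they moved 1.8 units closer together.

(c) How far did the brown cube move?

3.0

From (10.2, 1.8) to (8.1, 3.9), the brown cube covered √(2.1² + 2.1²) ≈ 3.0 units.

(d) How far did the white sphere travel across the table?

0.6

The white sphere moved from about (5.2, 5.7) to (4.8, 6.1), a distance of √(0.4² + 0.4²) ≈ 0.6.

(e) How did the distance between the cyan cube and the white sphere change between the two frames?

-2.8

Before: roughly 4.0 units apart; after: 1.2. That's 2.8 units closer together.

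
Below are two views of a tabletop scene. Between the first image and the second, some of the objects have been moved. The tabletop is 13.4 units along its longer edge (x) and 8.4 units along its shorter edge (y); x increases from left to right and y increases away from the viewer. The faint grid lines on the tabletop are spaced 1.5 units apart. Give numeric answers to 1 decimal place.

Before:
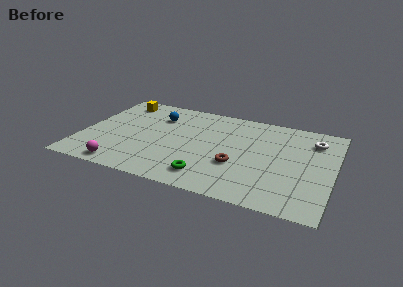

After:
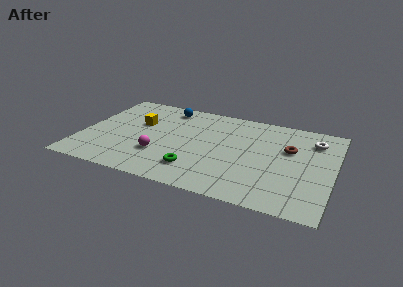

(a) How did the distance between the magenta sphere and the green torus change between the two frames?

-2.4

Before: roughly 4.5 units apart; after: 2.1. That's 2.4 units closer together.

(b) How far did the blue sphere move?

1.1

From (3.8, 6.2) to (4.2, 7.2), the blue sphere covered √(0.4² + 1.0²) ≈ 1.1 units.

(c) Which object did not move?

the white torus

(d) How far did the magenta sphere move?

2.5

The magenta sphere was near (2.5, 0.9) before and (4.3, 2.6) after, so it travelled √(1.8² + 1.7²) ≈ 2.5 units.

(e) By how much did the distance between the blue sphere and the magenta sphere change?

-0.9

The distance was about 5.5 in the first image and 4.6 in the second, so they moved 0.9 units closer together.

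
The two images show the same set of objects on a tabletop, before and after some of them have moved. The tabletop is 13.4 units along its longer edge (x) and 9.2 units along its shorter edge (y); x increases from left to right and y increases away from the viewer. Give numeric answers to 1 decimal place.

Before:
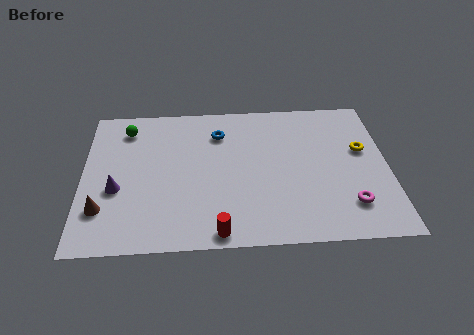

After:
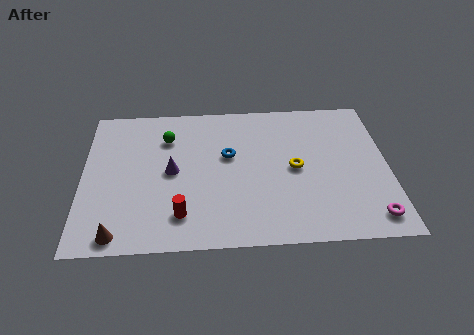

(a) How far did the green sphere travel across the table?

1.9

The green sphere was near (1.9, 7.5) before and (3.7, 6.8) after, so it travelled √(1.8² + 0.7²) ≈ 1.9 units.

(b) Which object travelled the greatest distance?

the yellow torus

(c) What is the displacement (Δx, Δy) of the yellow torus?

(-3.0, -1.0)

From the two frames, the yellow torus sits at roughly (12.3, 5.5) before and (9.3, 4.5) after.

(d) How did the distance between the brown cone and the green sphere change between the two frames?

+1.1

They were about 5.2 units apart before and 6.3 after — 1.1 units further apart.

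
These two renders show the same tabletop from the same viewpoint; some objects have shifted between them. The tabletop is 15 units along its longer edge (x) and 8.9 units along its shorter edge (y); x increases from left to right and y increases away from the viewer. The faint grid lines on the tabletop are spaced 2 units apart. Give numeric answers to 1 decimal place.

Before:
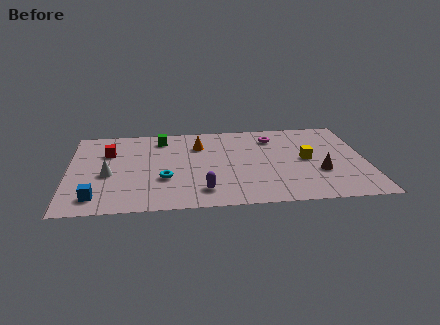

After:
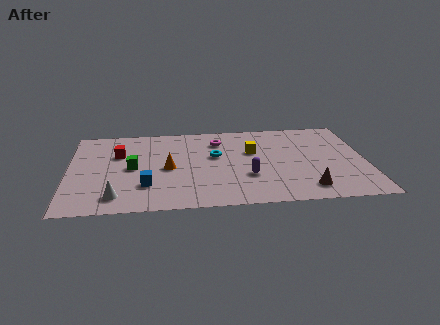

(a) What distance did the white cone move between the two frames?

2.3

The white cone was near (2.0, 3.8) before and (2.4, 1.5) after, so it travelled √(0.4² + 2.3²) ≈ 2.3 units.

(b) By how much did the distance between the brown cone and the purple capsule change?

-2.8

Before: roughly 6.1 units apart; after: 3.3. That's 2.8 units closer together.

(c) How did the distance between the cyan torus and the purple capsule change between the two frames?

+0.4

They were about 2.4 units apart before and 2.8 after — 0.4 units further apart.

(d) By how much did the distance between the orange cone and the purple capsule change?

-0.6

The distance was about 4.8 in the first image and 4.2 in the second, so they moved 0.6 units closer together.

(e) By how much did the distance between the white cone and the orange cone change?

-1.6

They were about 5.3 units apart before and 3.7 after — 1.6 units closer together.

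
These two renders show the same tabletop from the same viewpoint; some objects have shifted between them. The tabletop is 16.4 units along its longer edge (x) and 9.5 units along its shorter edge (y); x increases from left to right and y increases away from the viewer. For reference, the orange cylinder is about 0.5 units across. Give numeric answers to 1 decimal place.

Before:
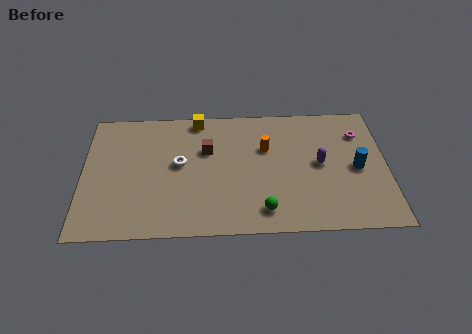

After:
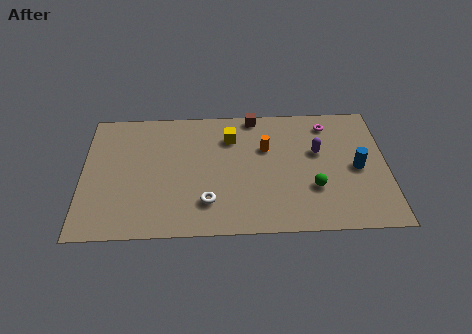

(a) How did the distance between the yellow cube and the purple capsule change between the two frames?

-2.7

They were about 7.6 units apart before and 4.9 after — 2.7 units closer together.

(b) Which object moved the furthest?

the brown cube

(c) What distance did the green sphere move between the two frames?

3.1

From (9.7, 1.6) to (12.4, 3.1), the green sphere covered √(2.7² + 1.5²) ≈ 3.1 units.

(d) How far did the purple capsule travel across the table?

0.9

The purple capsule moved from about (12.8, 4.9) to (12.7, 5.8), a distance of √(0.1² + 0.9²) ≈ 0.9.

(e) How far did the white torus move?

3.3

The white torus was near (5.2, 5.2) before and (6.7, 2.3) after, so it travelled √(1.5² + 2.9²) ≈ 3.3 units.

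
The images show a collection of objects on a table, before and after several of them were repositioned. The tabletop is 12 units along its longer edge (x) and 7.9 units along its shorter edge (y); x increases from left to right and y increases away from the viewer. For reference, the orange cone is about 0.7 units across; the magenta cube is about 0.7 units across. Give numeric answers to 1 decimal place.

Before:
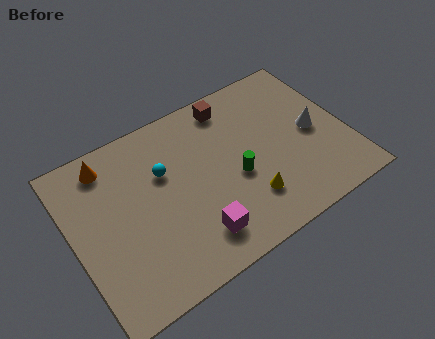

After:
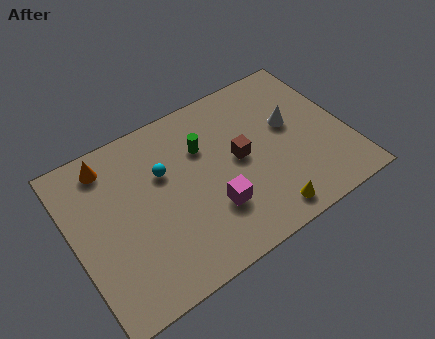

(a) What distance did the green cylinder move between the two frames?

2.4

From (7.0, 3.3) to (5.9, 5.4), the green cylinder covered √(1.1² + 2.1²) ≈ 2.4 units.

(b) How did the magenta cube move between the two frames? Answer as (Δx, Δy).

(0.9, 0.8)

The magenta cube was at about (4.9, 1.6) and moved to about (5.8, 2.4).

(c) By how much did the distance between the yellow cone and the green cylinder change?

+3.5

They were about 1.3 units apart before and 4.8 after — 3.5 units further apart.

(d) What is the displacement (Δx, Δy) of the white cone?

(-0.9, 0.8)

From the two frames, the white cone sits at roughly (10.6, 3.8) before and (9.7, 4.6) after.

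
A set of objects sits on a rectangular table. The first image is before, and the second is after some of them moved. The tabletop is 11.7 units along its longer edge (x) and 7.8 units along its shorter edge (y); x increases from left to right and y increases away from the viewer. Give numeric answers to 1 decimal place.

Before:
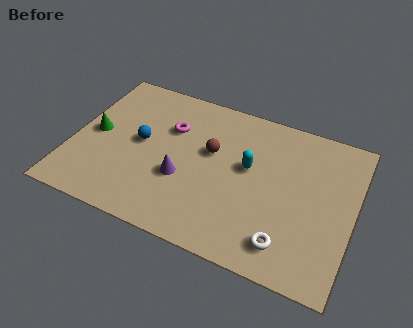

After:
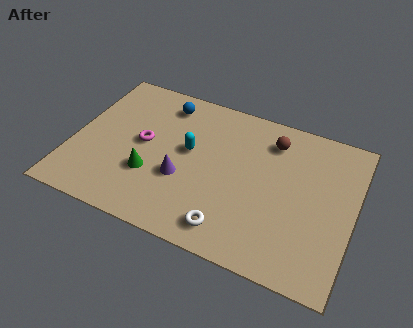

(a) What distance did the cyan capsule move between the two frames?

2.5

From (7.3, 4.5) to (4.8, 4.4), the cyan capsule covered √(2.5² + 0.1²) ≈ 2.5 units.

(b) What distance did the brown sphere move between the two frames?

2.8

From (5.7, 4.7) to (8.1, 6.2), the brown sphere covered √(2.4² + 1.5²) ≈ 2.8 units.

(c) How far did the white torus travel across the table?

2.3

From (9.2, 1.4) to (6.9, 1.2), the white torus covered √(2.3² + 0.2²) ≈ 2.3 units.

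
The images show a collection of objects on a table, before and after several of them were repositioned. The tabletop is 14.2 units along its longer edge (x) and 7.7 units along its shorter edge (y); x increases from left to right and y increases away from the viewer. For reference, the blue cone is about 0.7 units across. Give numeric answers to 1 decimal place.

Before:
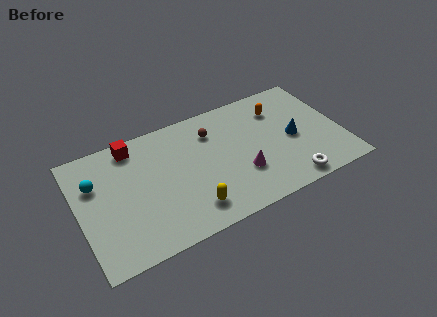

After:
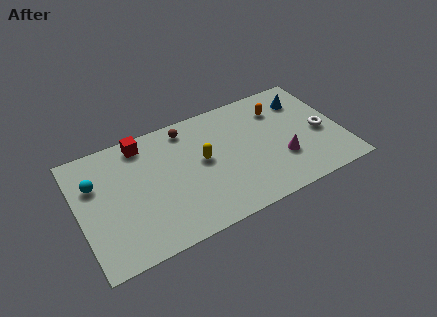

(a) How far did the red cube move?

0.5

From (3.2, 6.7) to (3.7, 6.7), the red cube covered √(0.5² + 0.0²) ≈ 0.5 units.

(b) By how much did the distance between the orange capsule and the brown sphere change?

+1.4

The distance was about 3.7 in the first image and 5.1 in the second, so they moved 1.4 units further apart.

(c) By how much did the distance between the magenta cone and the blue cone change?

+0.6

They were about 3.2 units apart before and 3.8 after — 0.6 units further apart.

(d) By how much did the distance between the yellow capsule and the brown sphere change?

-2.1

Before: roughly 4.6 units apart; after: 2.5. That's 2.1 units closer together.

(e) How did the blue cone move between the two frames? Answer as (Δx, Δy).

(0.9, 2.3)

The blue cone was at about (11.6, 3.6) and moved to about (12.5, 5.9).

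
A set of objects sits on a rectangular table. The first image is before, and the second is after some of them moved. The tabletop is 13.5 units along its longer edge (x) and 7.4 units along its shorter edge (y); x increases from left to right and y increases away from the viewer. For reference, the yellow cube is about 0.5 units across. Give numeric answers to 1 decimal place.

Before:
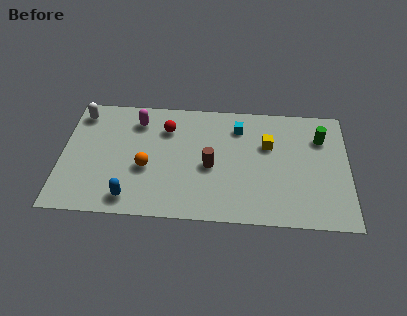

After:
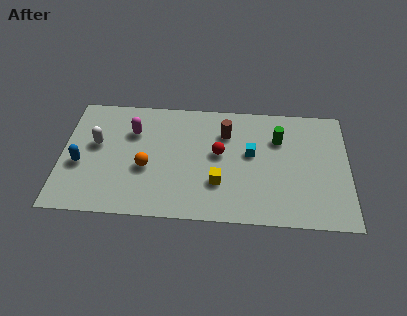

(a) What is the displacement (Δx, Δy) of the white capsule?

(0.8, -1.9)

From the two frames, the white capsule sits at roughly (0.8, 6.2) before and (1.6, 4.3) after.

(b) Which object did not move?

the orange sphere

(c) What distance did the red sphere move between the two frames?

2.9

From (4.9, 5.5) to (7.4, 4.1), the red sphere covered √(2.5² + 1.4²) ≈ 2.9 units.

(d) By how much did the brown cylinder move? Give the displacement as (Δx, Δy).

(0.7, 2.1)

The brown cylinder started near (7.0, 3.3) and ended near (7.7, 5.4).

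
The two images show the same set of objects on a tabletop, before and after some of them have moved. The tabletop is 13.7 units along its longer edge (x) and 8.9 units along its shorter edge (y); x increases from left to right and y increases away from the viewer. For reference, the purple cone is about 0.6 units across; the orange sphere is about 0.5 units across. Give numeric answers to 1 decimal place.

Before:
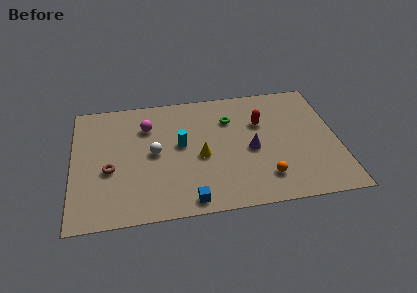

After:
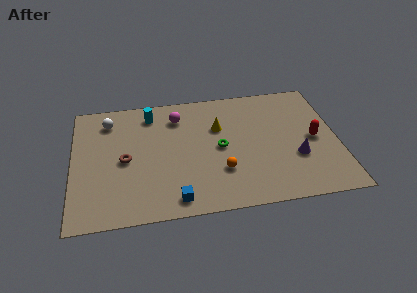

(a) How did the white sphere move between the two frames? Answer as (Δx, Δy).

(-2.3, 2.7)

The white sphere was at about (4.2, 4.5) and moved to about (1.9, 7.2).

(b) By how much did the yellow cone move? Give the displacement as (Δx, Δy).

(1.0, 2.0)

The yellow cone started near (6.6, 3.9) and ended near (7.6, 5.9).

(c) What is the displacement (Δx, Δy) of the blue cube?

(-0.7, 0.2)

From the two frames, the blue cube sits at roughly (5.9, 0.9) before and (5.2, 1.1) after.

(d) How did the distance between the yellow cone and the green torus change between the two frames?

-1.5

Before: roughly 3.0 units apart; after: 1.5. That's 1.5 units closer together.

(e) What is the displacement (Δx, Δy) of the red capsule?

(2.7, -1.6)

From the two frames, the red capsule sits at roughly (9.8, 5.9) before and (12.5, 4.3) after.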